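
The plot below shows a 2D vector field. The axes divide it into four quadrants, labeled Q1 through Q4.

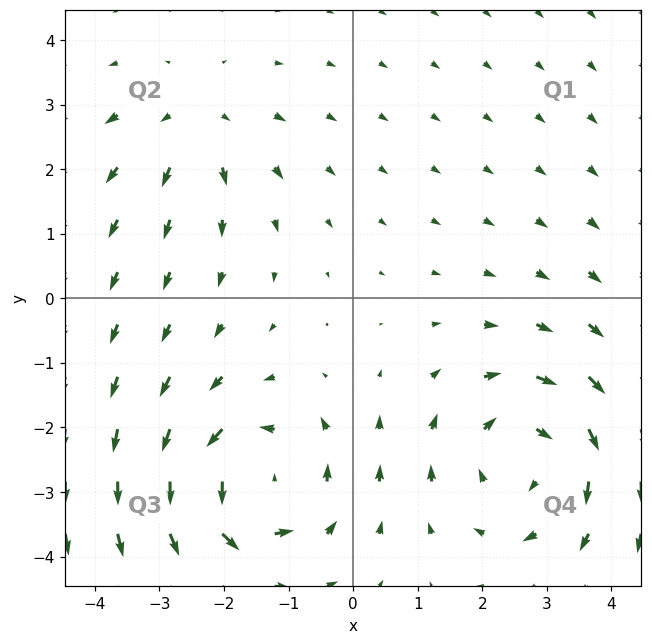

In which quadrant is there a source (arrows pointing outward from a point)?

The source sits at approximately (-2.4, 2.7), which lies in quadrant Q2. The divergence there is about +3, positive as expected for a source.

Q2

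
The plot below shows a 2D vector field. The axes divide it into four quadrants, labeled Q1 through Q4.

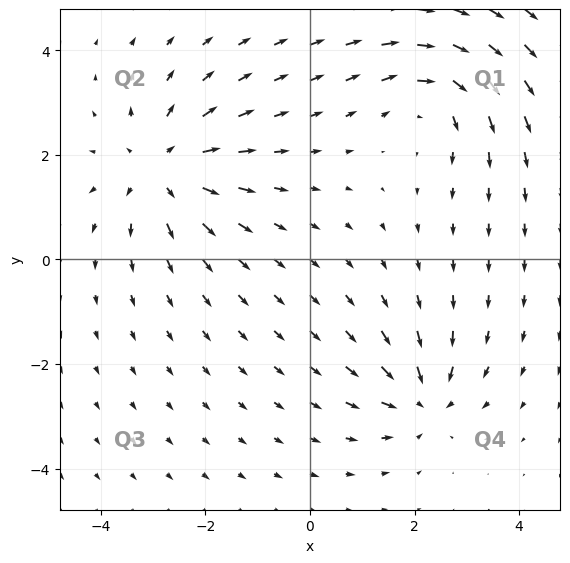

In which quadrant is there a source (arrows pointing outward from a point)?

Q2

The source sits at approximately (-2.8, 1.7), which lies in quadrant Q2. The divergence there is about +4, positive as expected for a source.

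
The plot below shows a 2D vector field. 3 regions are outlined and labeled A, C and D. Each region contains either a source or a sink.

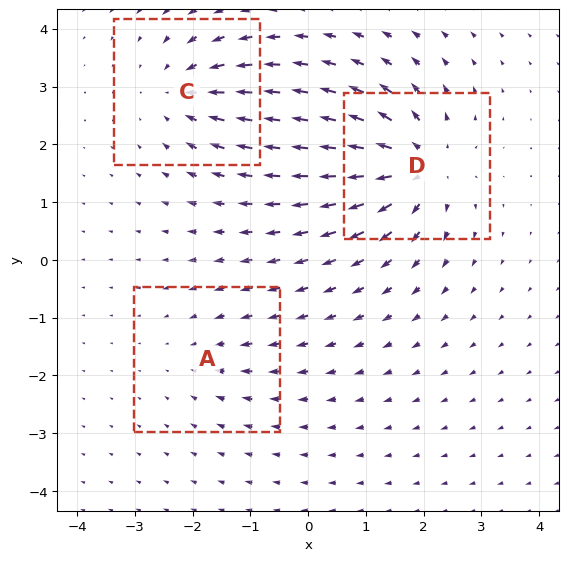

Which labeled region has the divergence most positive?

Divergence at each region's feature centre — A: about -2, C: about -4, D: about +6. Region D is most positive.

D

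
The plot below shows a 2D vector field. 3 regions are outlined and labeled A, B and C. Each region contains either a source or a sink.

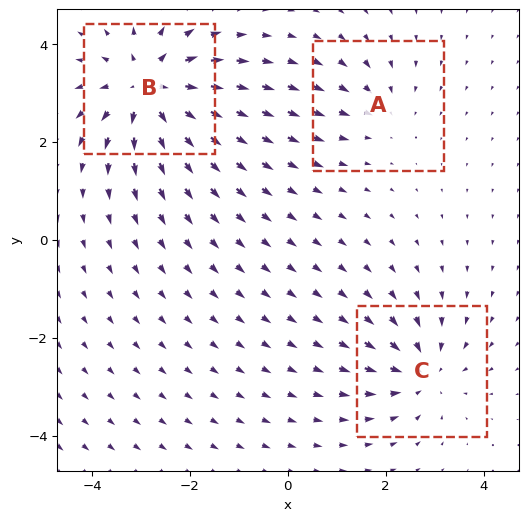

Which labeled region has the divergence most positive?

B

Divergence at each region's feature centre — A: about -2, B: about +6, C: about -4. Region B is most positive.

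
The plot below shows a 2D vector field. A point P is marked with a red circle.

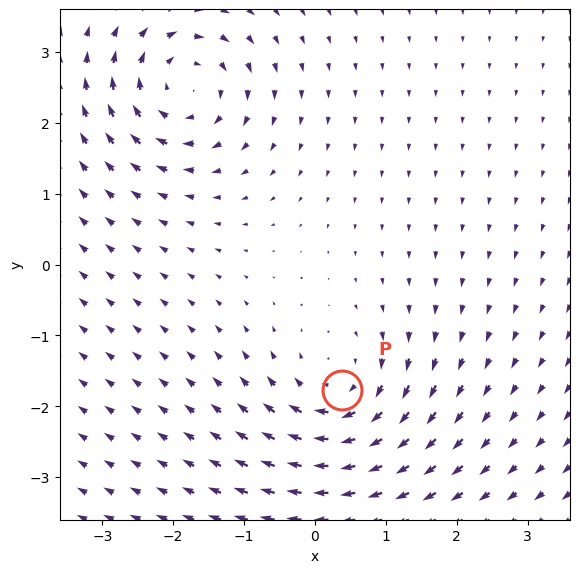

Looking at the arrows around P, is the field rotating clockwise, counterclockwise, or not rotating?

Near P at (0.4, -1.8) the arrows circulate clockwise. The curl (z-component) there is about -5; negative curl means clockwise rotation.

clockwise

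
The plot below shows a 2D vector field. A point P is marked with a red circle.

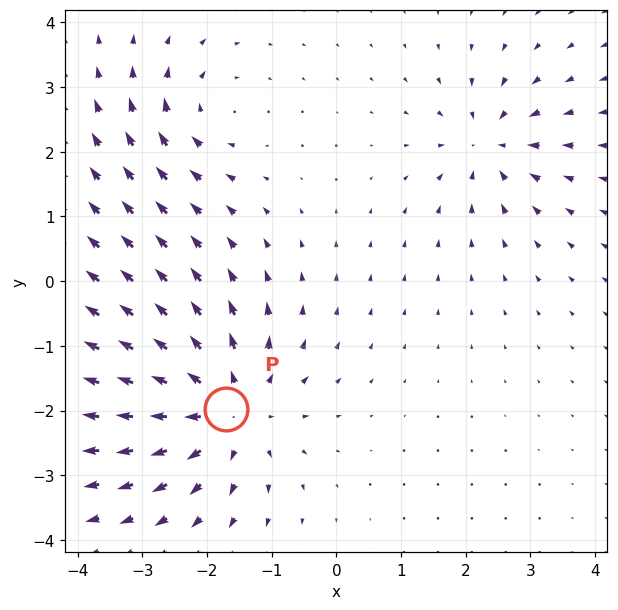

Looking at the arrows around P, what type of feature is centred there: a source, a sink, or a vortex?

source

At P (-1.7, -2.0) the arrows spread outward. Divergence about +5, curl ≈0 — positive divergence with near-zero curl is a source.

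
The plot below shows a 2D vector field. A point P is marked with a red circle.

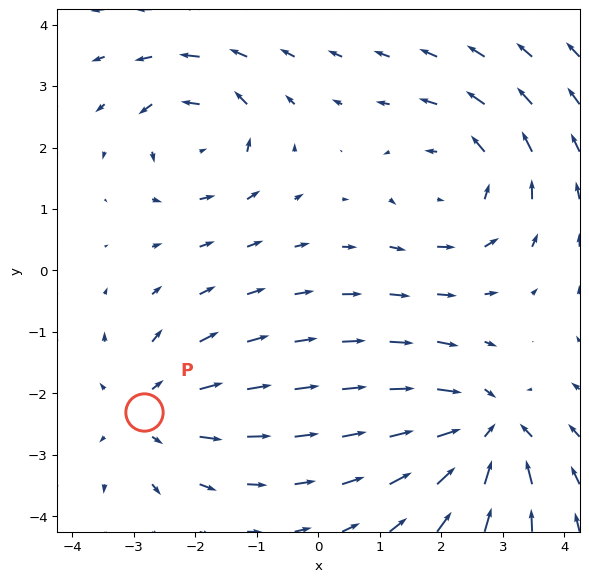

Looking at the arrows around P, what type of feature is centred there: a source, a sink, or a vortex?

At P (-2.8, -2.3) the arrows spread outward. Divergence about +4, curl ≈0 — positive divergence with near-zero curl is a source.

source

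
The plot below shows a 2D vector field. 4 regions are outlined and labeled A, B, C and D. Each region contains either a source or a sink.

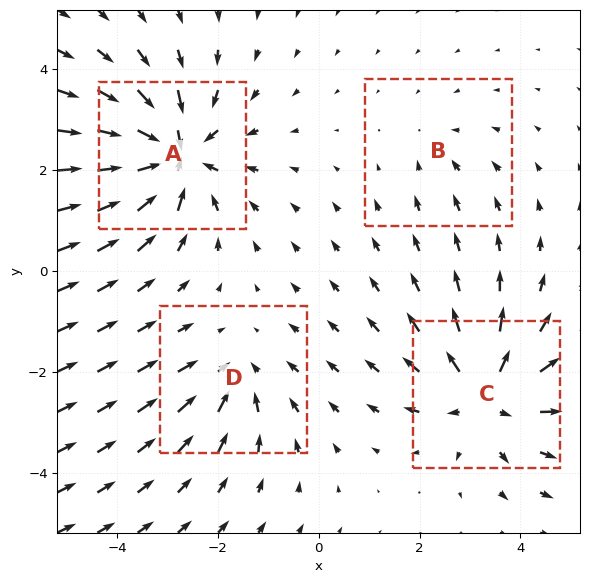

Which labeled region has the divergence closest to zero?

Divergence at each region's feature centre — A: about -6, B: about -2, C: about +5, D: about -3. Region B is closest to zero.

B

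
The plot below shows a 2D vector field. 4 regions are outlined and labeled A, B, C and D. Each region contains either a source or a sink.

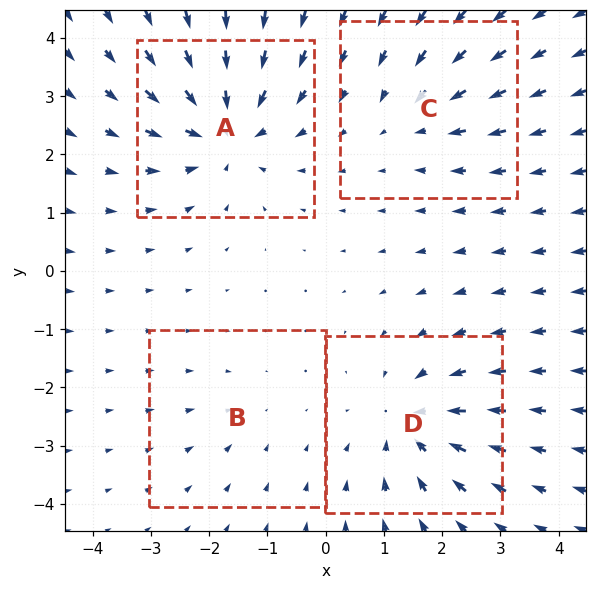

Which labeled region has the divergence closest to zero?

B

Divergence at each region's feature centre — A: about -7, B: about -2, C: about -3, D: about -5. Region B is closest to zero.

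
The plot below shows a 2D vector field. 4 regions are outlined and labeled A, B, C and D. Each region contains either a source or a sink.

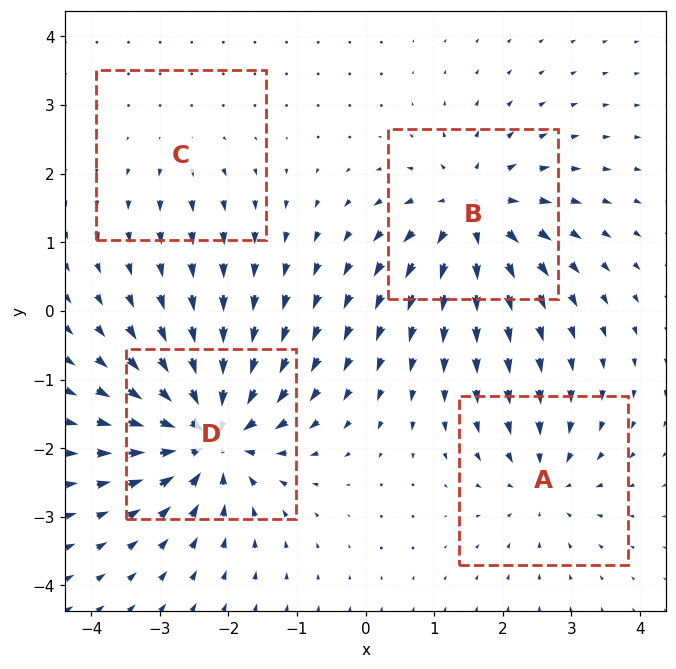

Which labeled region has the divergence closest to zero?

C

Divergence at each region's feature centre — A: about -4, B: about +6, C: about +2, D: about -8. Region C is closest to zero.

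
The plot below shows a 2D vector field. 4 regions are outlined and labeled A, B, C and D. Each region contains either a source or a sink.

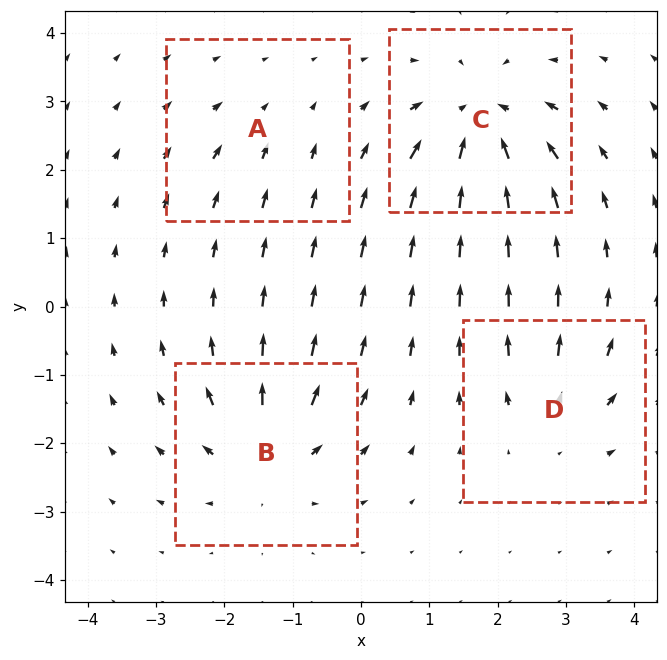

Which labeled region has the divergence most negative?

C

Divergence at each region's feature centre — A: about -2, B: about +6, C: about -8, D: about +4. Region C is most negative.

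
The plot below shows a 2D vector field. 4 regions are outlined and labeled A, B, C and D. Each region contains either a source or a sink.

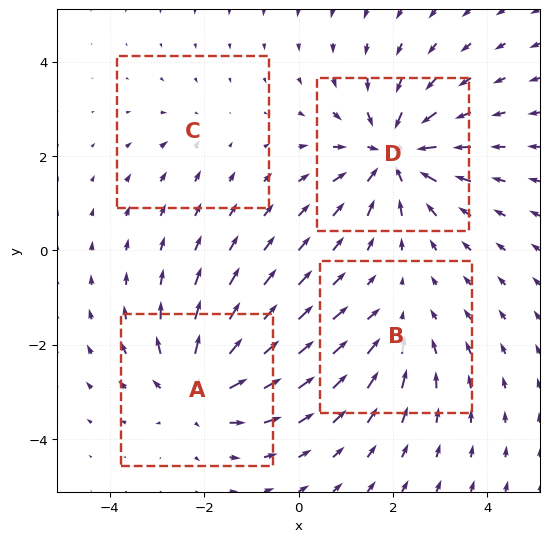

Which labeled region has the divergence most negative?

Divergence at each region's feature centre — A: about +5, B: about -3, C: about -2, D: about -6. Region D is most negative.

D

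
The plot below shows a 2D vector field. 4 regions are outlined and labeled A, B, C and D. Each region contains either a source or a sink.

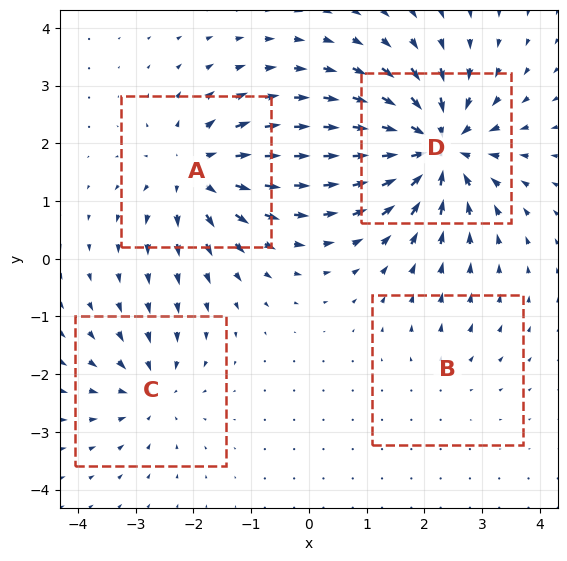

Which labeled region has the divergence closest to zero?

B

Divergence at each region's feature centre — A: about +6, B: about +2, C: about -4, D: about -9. Region B is closest to zero.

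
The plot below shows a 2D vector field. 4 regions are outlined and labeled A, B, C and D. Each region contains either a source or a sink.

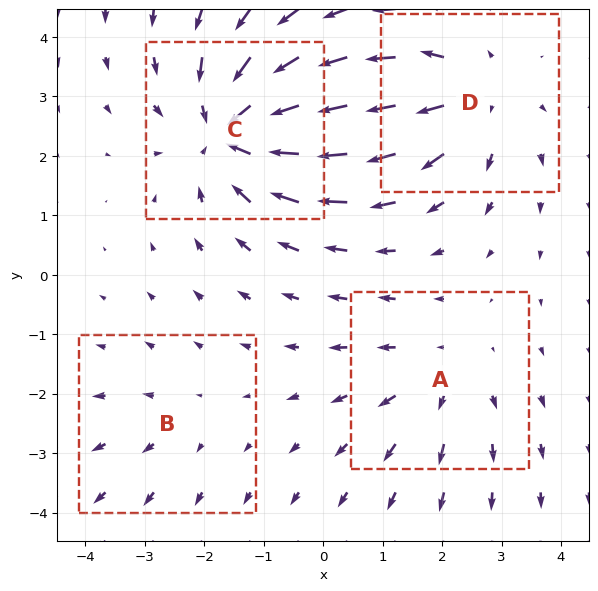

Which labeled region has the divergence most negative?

C

Divergence at each region's feature centre — A: about +3, B: about +2, C: about -6, D: about +4. Region C is most negative.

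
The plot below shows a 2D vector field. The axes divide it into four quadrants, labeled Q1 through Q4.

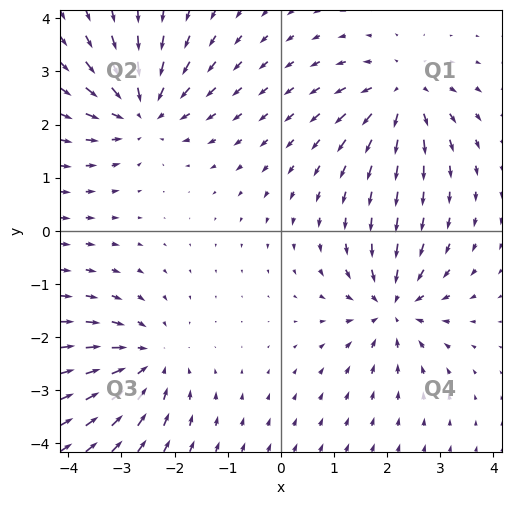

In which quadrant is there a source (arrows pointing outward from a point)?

Q1

The source sits at approximately (2.3, 2.6), which lies in quadrant Q1. The divergence there is about +4, positive as expected for a source.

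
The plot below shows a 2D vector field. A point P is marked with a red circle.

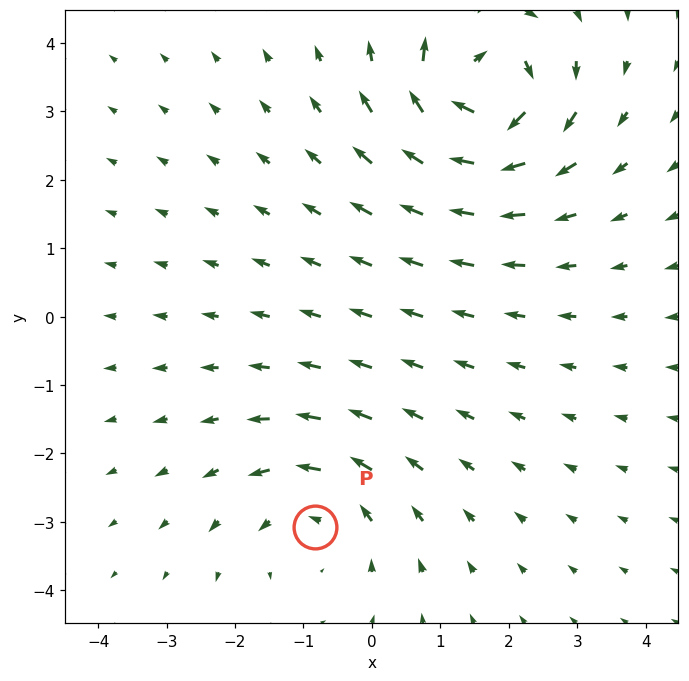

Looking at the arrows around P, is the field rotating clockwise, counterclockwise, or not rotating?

counterclockwise

Near P at (-0.8, -3.1) the arrows circulate counterclockwise. The curl (z-component) there is about +3; positive curl means counterclockwise rotation.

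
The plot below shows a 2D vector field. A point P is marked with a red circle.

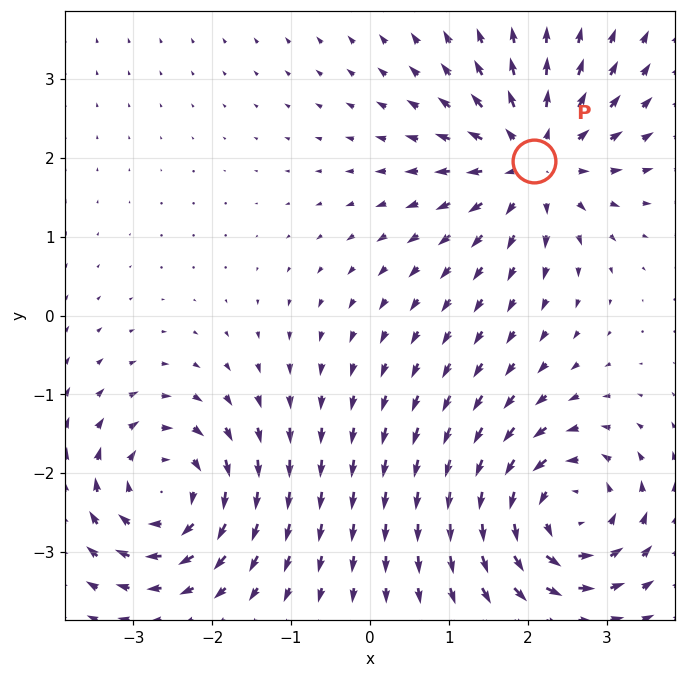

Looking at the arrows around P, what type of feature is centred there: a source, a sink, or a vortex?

source

At P (2.1, 2.0) the arrows spread outward. Divergence about +4, curl ≈0 — positive divergence with near-zero curl is a source.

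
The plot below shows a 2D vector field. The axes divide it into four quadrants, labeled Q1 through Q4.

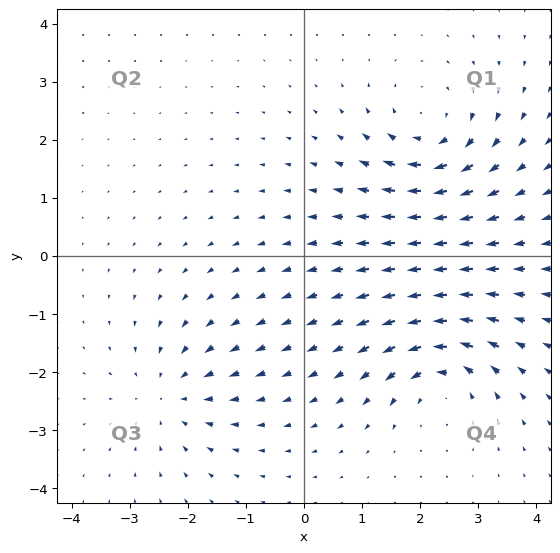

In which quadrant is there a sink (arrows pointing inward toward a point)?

Q3

The sink sits at approximately (-2.3, -2.4), which lies in quadrant Q3. The divergence there is about -4, negative as expected for a sink.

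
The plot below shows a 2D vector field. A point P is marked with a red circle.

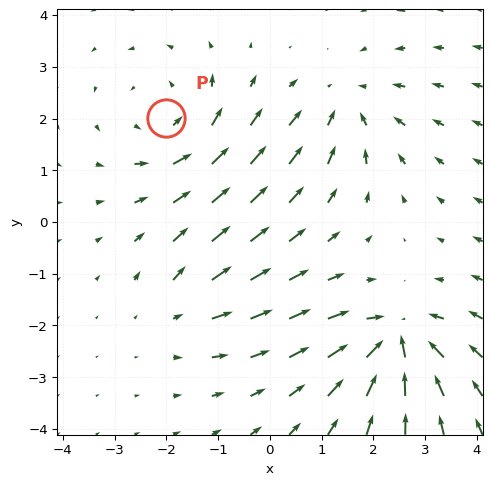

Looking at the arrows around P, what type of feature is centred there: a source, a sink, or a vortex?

vortex

At P (-2.0, 2.0) the arrows circulate counterclockwise. Divergence ≈0, curl about +3 — near-zero divergence with nonzero curl is a vortex.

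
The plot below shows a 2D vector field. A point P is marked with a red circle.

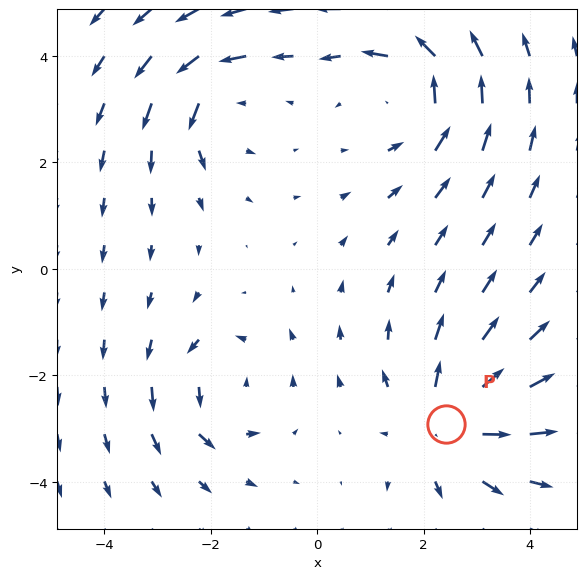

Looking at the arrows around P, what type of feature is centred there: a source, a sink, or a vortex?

source

At P (2.4, -2.9) the arrows spread outward. Divergence about +5, curl ≈0 — positive divergence with near-zero curl is a source.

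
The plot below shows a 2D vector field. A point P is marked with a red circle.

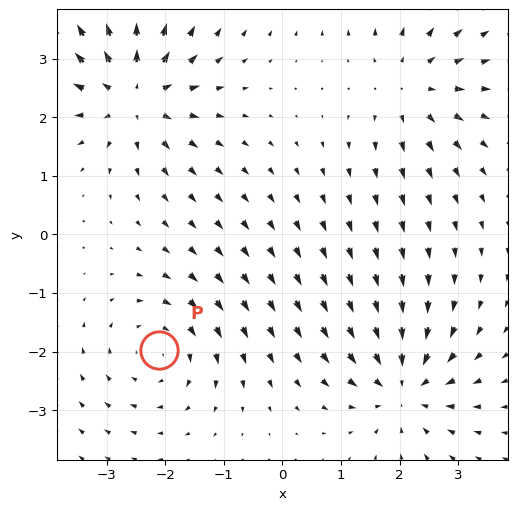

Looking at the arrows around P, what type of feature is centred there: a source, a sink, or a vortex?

vortex

At P (-2.1, -2.0) the arrows circulate clockwise. Divergence ≈0, curl about -4 — near-zero divergence with nonzero curl is a vortex.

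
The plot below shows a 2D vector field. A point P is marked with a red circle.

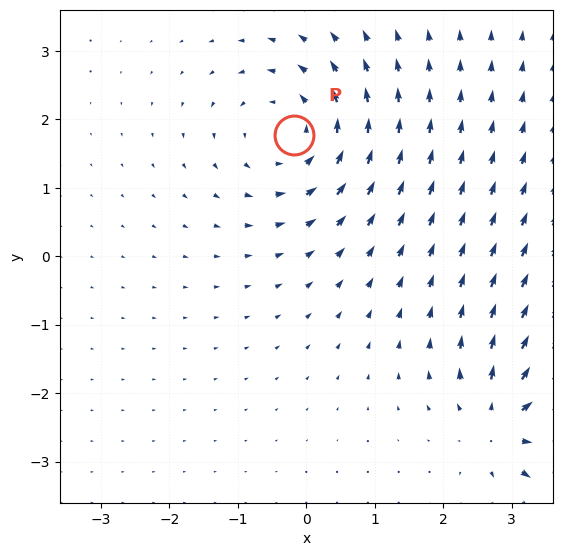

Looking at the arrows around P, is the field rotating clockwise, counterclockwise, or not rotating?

counterclockwise

Near P at (-0.2, 1.8) the arrows circulate counterclockwise. The curl (z-component) there is about +5; positive curl means counterclockwise rotation.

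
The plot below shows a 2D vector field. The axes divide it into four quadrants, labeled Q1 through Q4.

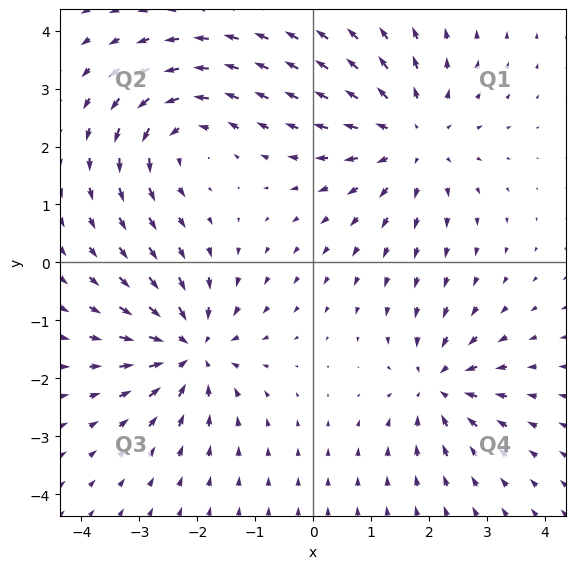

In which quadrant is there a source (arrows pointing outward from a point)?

The source sits at approximately (1.7, 2.1), which lies in quadrant Q1. The divergence there is about +4, positive as expected for a source.

Q1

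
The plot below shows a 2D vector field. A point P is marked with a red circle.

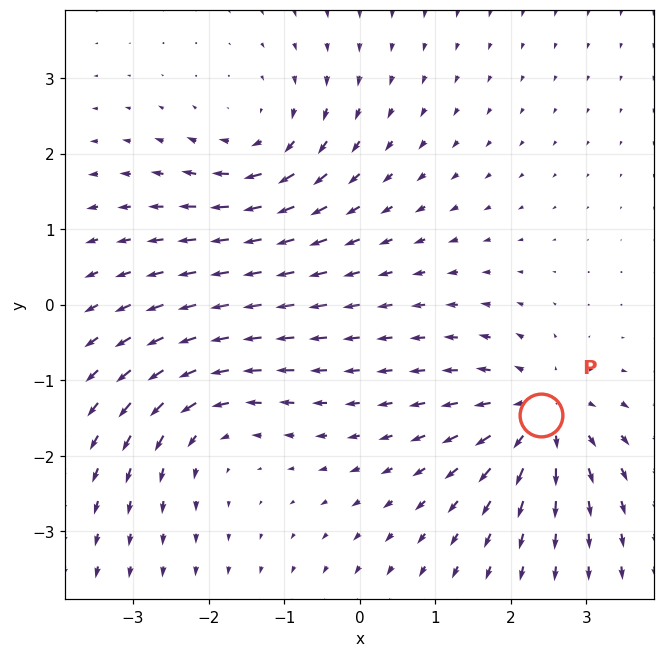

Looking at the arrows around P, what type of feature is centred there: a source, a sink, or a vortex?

At P (2.4, -1.5) the arrows spread outward. Divergence about +5, curl ≈0 — positive divergence with near-zero curl is a source.

source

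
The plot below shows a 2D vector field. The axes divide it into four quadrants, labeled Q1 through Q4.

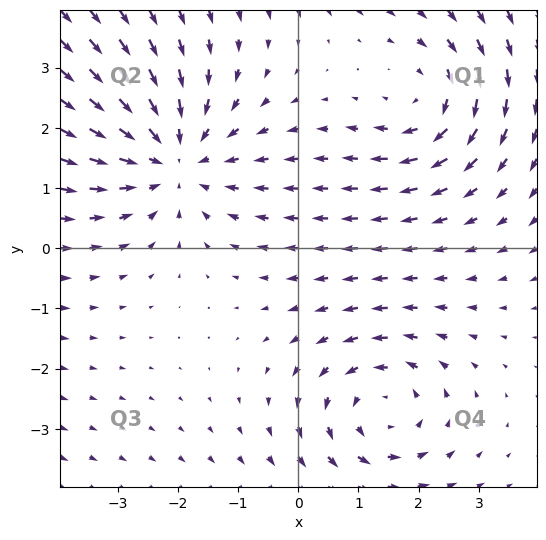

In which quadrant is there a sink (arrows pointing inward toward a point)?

The sink sits at approximately (-2.1, 1.5), which lies in quadrant Q2. The divergence there is about -3, negative as expected for a sink.

Q2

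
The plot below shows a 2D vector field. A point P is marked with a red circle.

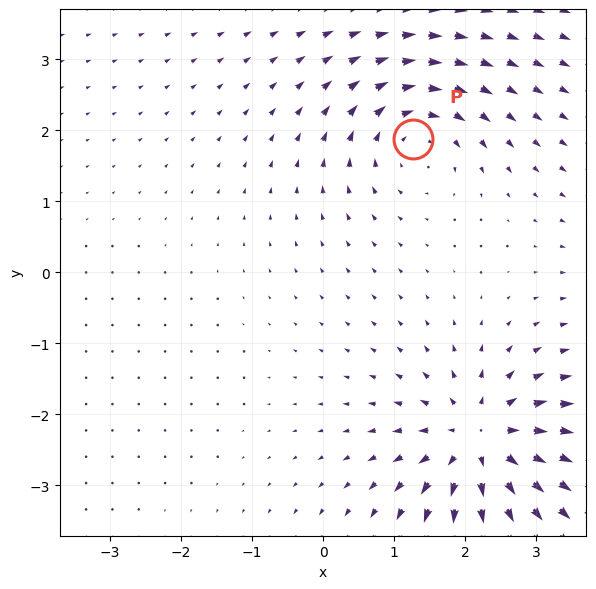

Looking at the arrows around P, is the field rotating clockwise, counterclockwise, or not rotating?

Near P at (1.3, 1.9) the arrows circulate clockwise. The curl (z-component) there is about -4; negative curl means clockwise rotation.

clockwise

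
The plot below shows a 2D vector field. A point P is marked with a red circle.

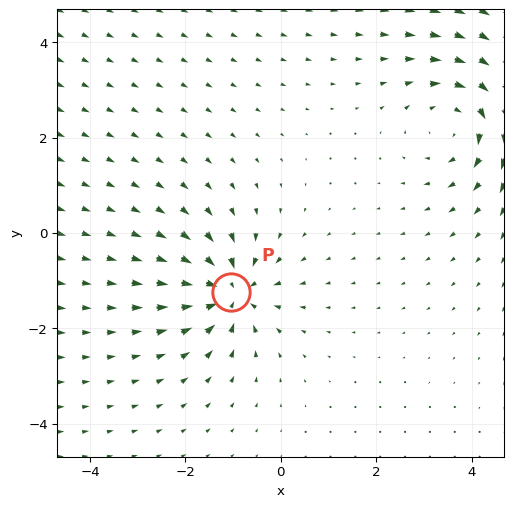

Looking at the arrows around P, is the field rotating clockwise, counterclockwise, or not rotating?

Near P at (-1.1, -1.2) the arrows show no circulation. The curl there is ≈0.

not rotating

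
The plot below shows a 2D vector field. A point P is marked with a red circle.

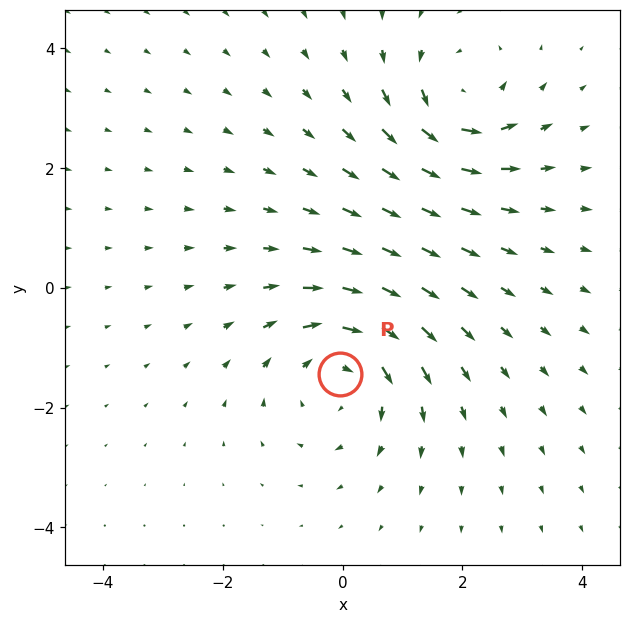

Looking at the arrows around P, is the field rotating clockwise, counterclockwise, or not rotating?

clockwise

Near P at (-0.0, -1.4) the arrows circulate clockwise. The curl (z-component) there is about -3; negative curl means clockwise rotation.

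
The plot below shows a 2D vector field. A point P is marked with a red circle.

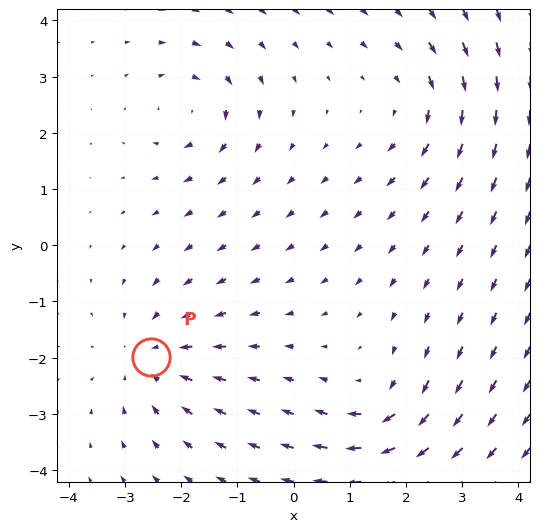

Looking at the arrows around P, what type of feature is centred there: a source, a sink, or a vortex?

sink

At P (-2.5, -2.0) the arrows converge inward. Divergence about -3, curl ≈0 — negative divergence with near-zero curl is a sink.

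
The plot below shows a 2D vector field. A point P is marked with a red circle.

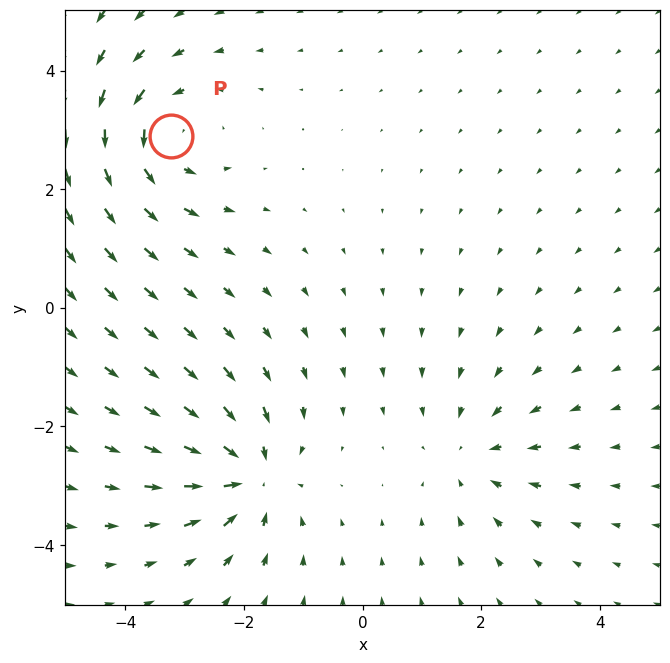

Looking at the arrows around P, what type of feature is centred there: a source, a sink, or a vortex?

vortex

At P (-3.2, 2.9) the arrows circulate counterclockwise. Divergence ≈0, curl about +4 — near-zero divergence with nonzero curl is a vortex.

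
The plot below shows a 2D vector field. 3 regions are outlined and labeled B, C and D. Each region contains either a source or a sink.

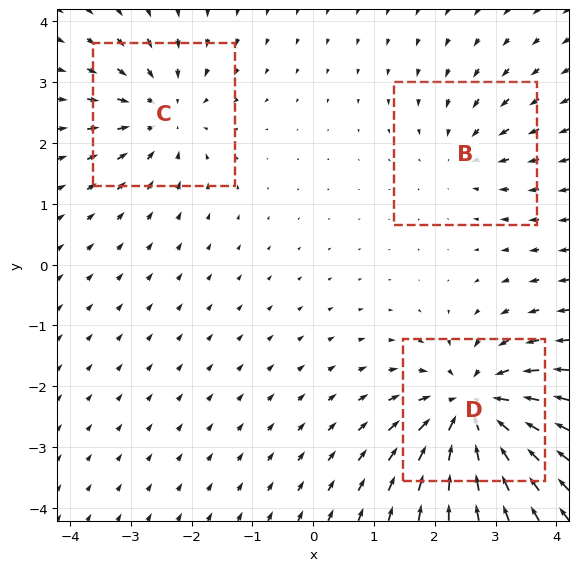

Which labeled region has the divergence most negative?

D

Divergence at each region's feature centre — B: about -2, C: about -3, D: about -5. Region D is most negative.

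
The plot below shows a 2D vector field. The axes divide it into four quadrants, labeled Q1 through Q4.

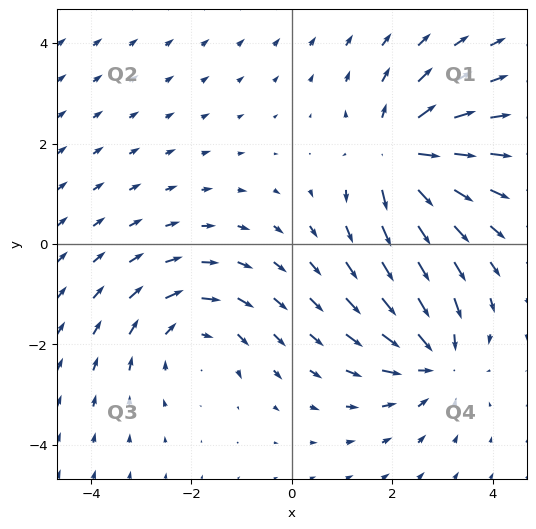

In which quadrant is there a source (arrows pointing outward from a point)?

The source sits at approximately (2.1, 1.8), which lies in quadrant Q1. The divergence there is about +4, positive as expected for a source.

Q1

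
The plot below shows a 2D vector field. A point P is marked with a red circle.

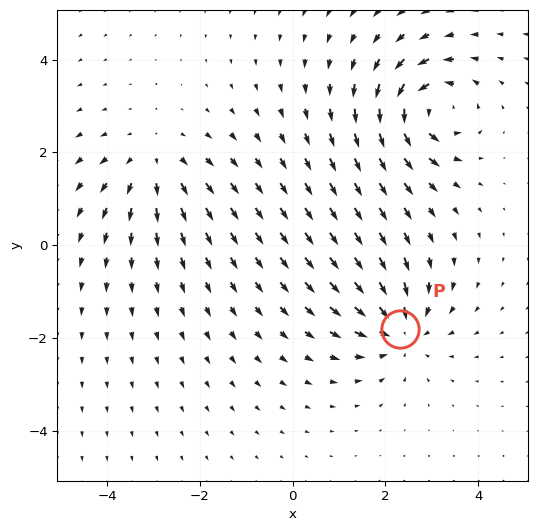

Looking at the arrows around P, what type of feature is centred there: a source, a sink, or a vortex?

At P (2.3, -1.8) the arrows converge inward. Divergence about -5, curl ≈0 — negative divergence with near-zero curl is a sink.

sink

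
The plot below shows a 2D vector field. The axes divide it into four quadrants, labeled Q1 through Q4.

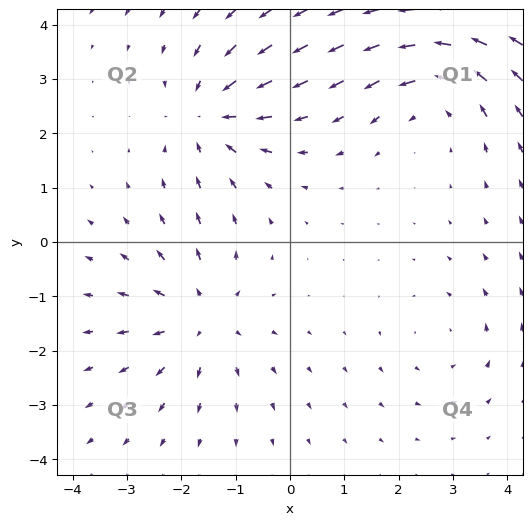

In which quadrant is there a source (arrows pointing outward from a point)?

Q3

The source sits at approximately (-1.6, -1.4), which lies in quadrant Q3. The divergence there is about +4, positive as expected for a source.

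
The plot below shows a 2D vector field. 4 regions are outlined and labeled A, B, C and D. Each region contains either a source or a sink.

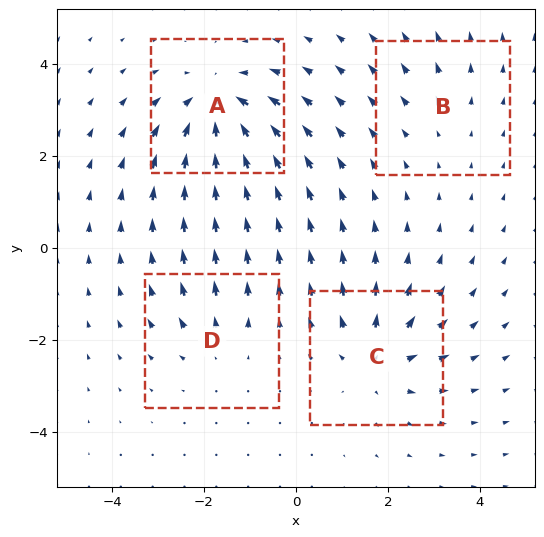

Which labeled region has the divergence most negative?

Divergence at each region's feature centre — A: about -7, B: about +2, C: about +5, D: about +3. Region A is most negative.

A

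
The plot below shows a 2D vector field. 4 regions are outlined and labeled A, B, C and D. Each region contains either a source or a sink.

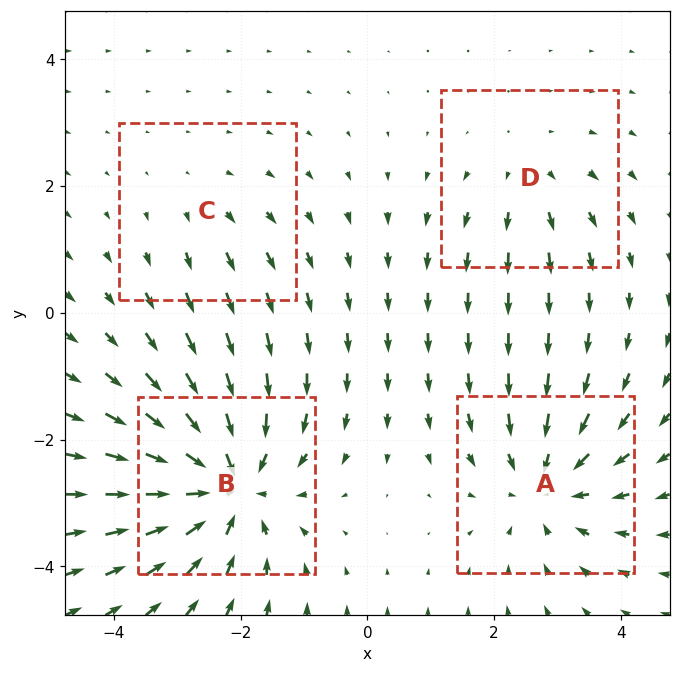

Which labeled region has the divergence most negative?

B

Divergence at each region's feature centre — A: about -5, B: about -7, C: about +2, D: about +3. Region B is most negative.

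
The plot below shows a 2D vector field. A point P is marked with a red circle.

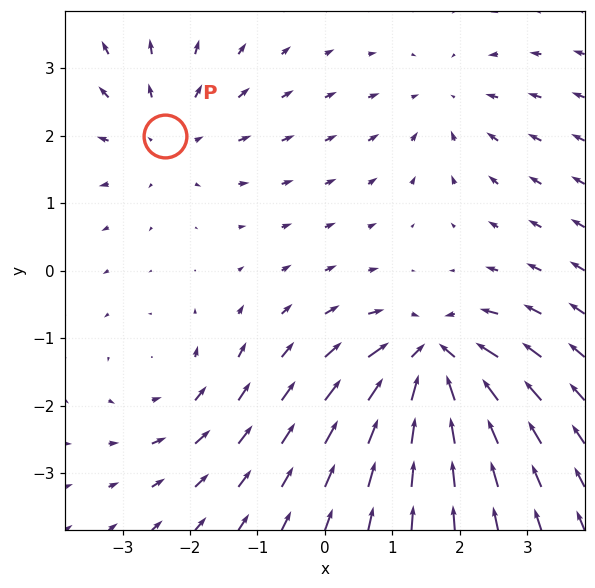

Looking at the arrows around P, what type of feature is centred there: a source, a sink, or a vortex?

At P (-2.4, 2.0) the arrows spread outward. Divergence about +3, curl ≈0 — positive divergence with near-zero curl is a source.

source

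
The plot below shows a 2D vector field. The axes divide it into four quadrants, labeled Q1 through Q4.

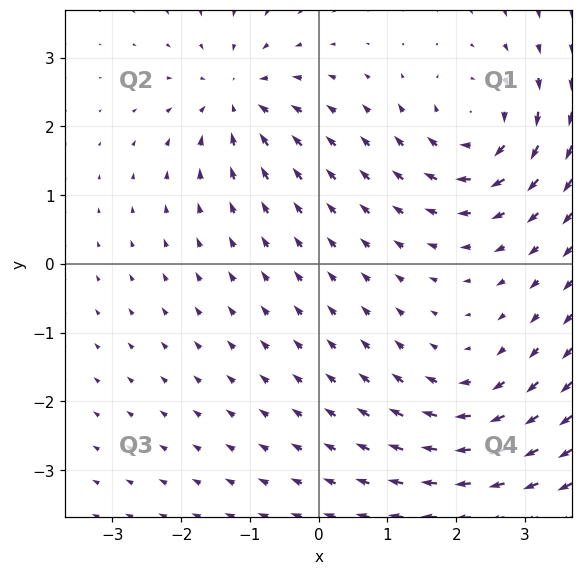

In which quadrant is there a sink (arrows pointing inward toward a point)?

The sink sits at approximately (-1.2, 2.4), which lies in quadrant Q2. The divergence there is about -5, negative as expected for a sink.

Q2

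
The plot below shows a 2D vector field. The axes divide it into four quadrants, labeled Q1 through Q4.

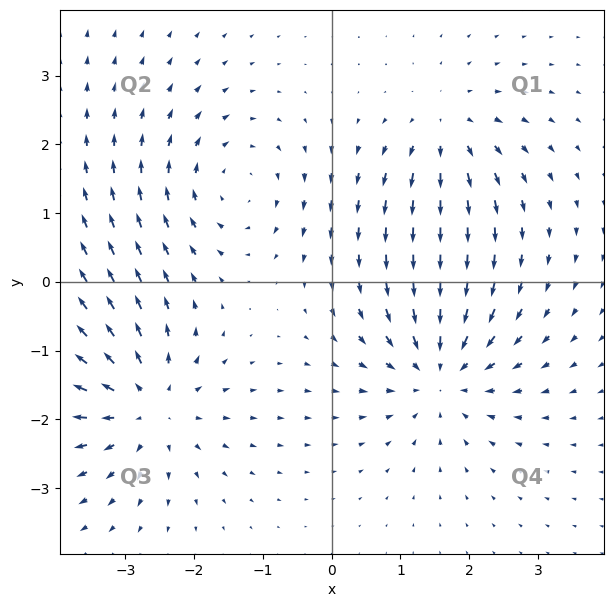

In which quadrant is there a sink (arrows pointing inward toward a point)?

The sink sits at approximately (1.6, -1.3), which lies in quadrant Q4. The divergence there is about -5, negative as expected for a sink.

Q4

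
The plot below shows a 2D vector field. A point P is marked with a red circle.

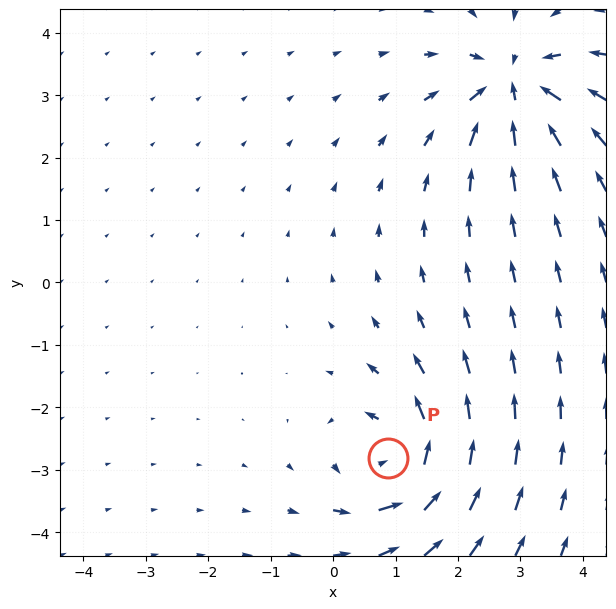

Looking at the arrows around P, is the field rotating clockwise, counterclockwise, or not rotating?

counterclockwise

Near P at (0.9, -2.8) the arrows circulate counterclockwise. The curl (z-component) there is about +5; positive curl means counterclockwise rotation.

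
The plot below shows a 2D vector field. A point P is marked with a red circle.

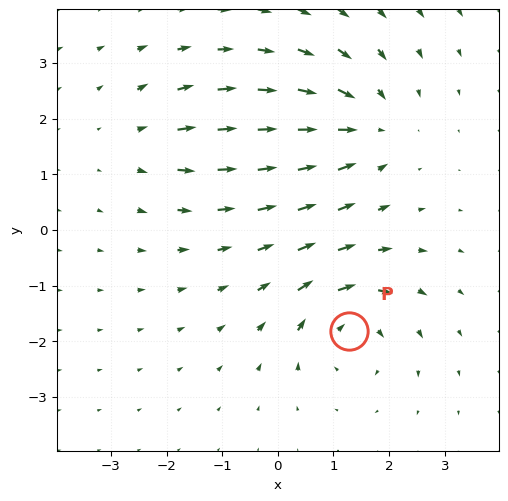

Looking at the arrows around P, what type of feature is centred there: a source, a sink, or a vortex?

At P (1.3, -1.8) the arrows circulate clockwise. Divergence ≈0, curl about -5 — near-zero divergence with nonzero curl is a vortex.

vortex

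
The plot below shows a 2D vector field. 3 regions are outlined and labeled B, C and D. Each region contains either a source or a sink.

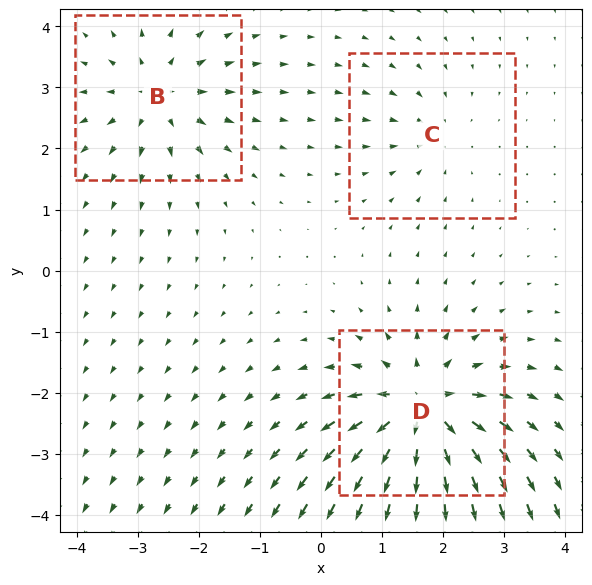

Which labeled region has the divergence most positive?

D

Divergence at each region's feature centre — B: about +4, C: about -2, D: about +6. Region D is most positive.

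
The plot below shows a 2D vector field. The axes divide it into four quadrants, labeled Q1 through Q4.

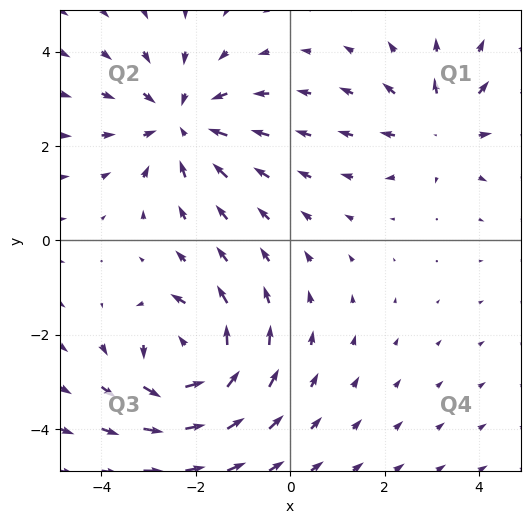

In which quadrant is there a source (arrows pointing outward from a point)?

Q1

The source sits at approximately (3.2, 2.4), which lies in quadrant Q1. The divergence there is about +3, positive as expected for a source.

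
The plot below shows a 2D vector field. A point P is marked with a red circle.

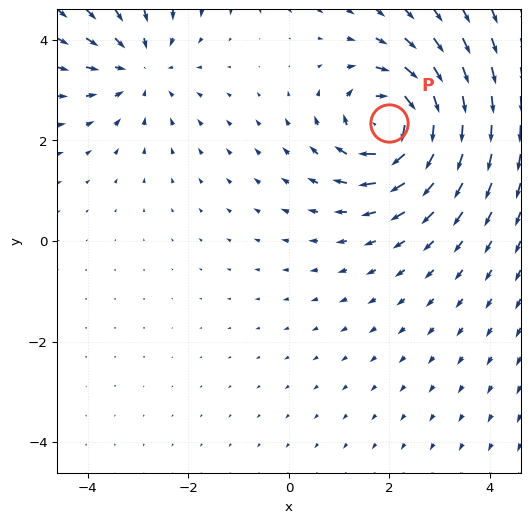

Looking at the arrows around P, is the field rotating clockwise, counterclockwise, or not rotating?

Near P at (2.0, 2.4) the arrows circulate clockwise. The curl (z-component) there is about -5; negative curl means clockwise rotation.

clockwise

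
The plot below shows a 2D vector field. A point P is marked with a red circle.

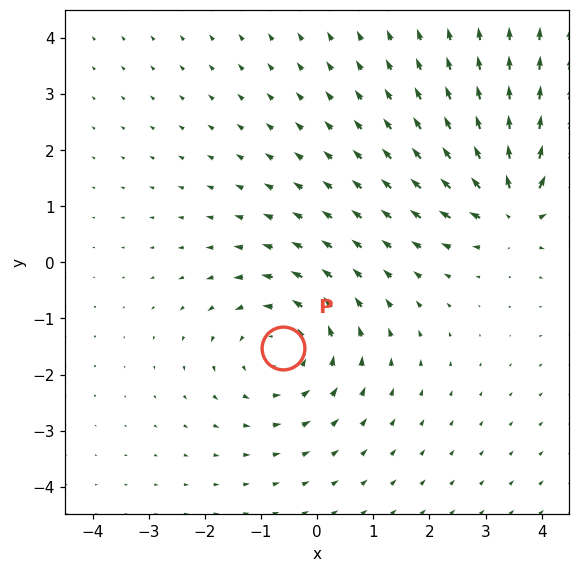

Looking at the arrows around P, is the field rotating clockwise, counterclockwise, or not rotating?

counterclockwise

Near P at (-0.6, -1.5) the arrows circulate counterclockwise. The curl (z-component) there is about +3; positive curl means counterclockwise rotation.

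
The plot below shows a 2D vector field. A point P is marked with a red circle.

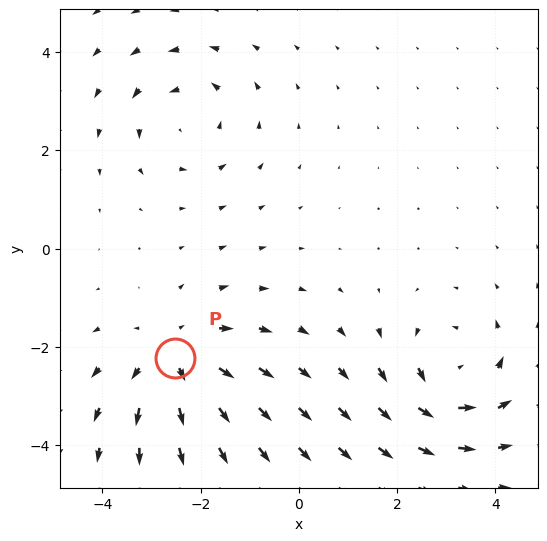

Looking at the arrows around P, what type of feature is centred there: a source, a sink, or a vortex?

At P (-2.5, -2.2) the arrows spread outward. Divergence about +4, curl ≈0 — positive divergence with near-zero curl is a source.

source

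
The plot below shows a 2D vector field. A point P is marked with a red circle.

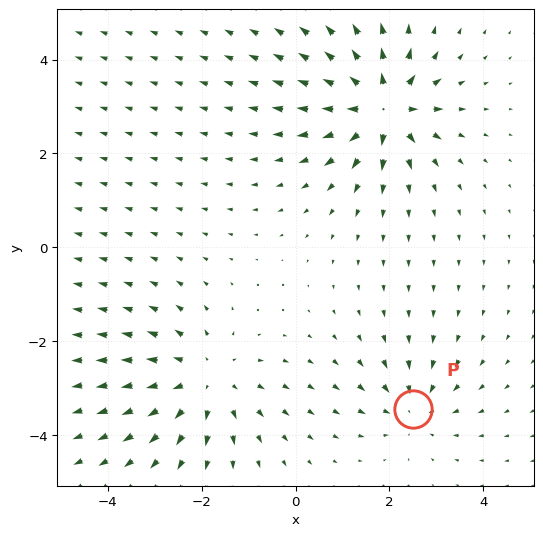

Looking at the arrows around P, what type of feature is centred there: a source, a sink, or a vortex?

At P (2.5, -3.4) the arrows converge inward. Divergence about -3, curl ≈0 — negative divergence with near-zero curl is a sink.

sink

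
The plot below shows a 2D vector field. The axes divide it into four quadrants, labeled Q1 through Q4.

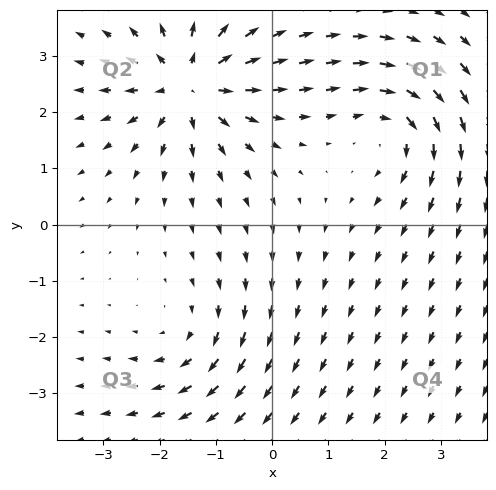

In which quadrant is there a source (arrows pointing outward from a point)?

Q2

The source sits at approximately (-1.5, 2.5), which lies in quadrant Q2. The divergence there is about +6, positive as expected for a source.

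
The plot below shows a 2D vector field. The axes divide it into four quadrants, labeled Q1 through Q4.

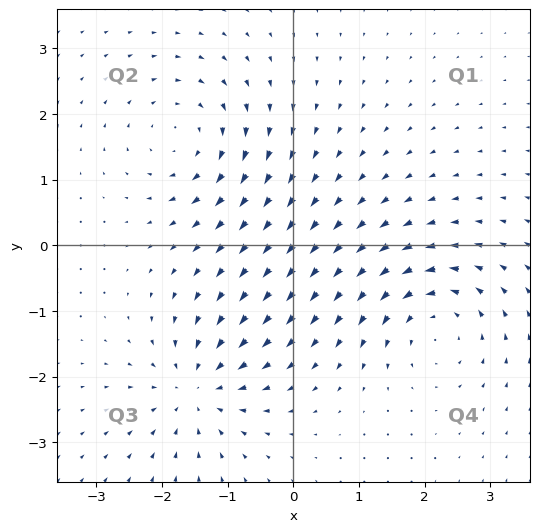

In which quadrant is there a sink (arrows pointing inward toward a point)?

The sink sits at approximately (-1.5, -2.2), which lies in quadrant Q3. The divergence there is about -6, negative as expected for a sink.

Q3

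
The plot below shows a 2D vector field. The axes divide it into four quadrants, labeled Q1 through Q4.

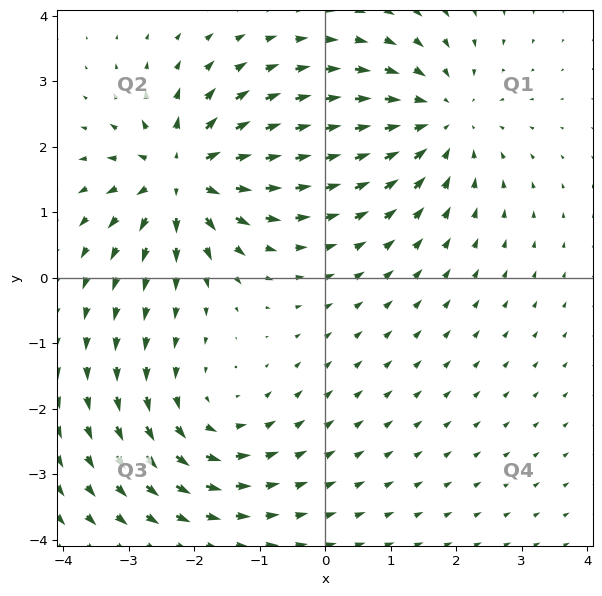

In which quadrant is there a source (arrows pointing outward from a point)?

The source sits at approximately (-2.2, 1.6), which lies in quadrant Q2. The divergence there is about +5, positive as expected for a source.

Q2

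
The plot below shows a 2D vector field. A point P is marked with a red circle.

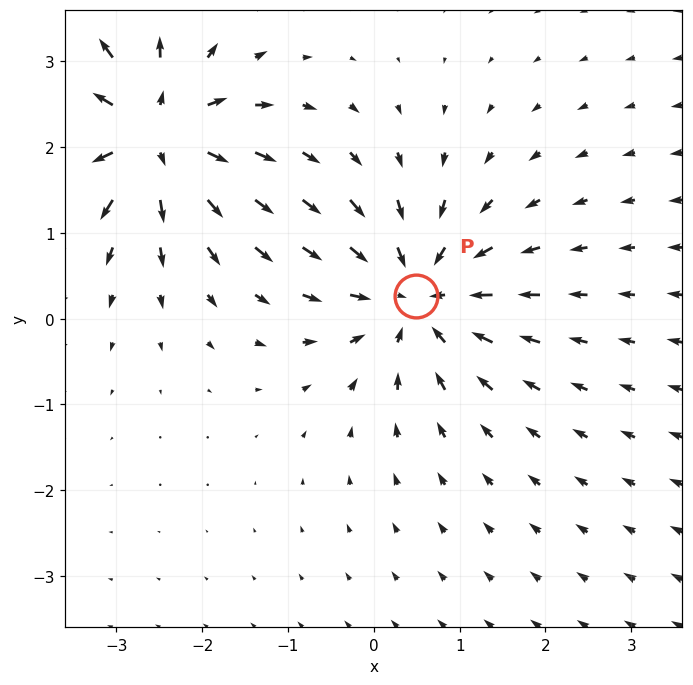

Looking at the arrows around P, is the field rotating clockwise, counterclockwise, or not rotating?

not rotating

Near P at (0.5, 0.3) the arrows show no circulation. The curl there is ≈0.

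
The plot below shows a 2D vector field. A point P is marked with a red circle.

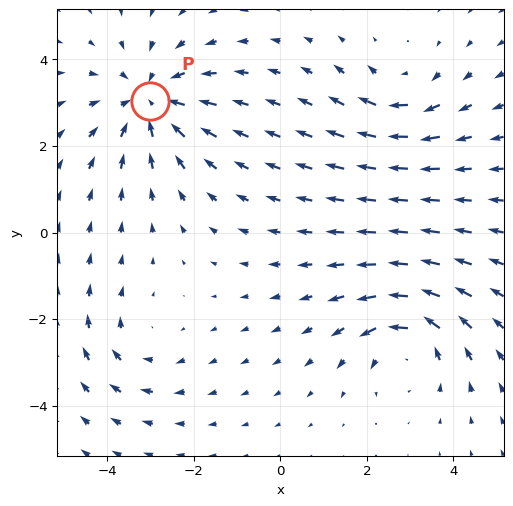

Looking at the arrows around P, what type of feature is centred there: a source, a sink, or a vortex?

sink

At P (-3.0, 3.0) the arrows converge inward. Divergence about -4, curl ≈0 — negative divergence with near-zero curl is a sink.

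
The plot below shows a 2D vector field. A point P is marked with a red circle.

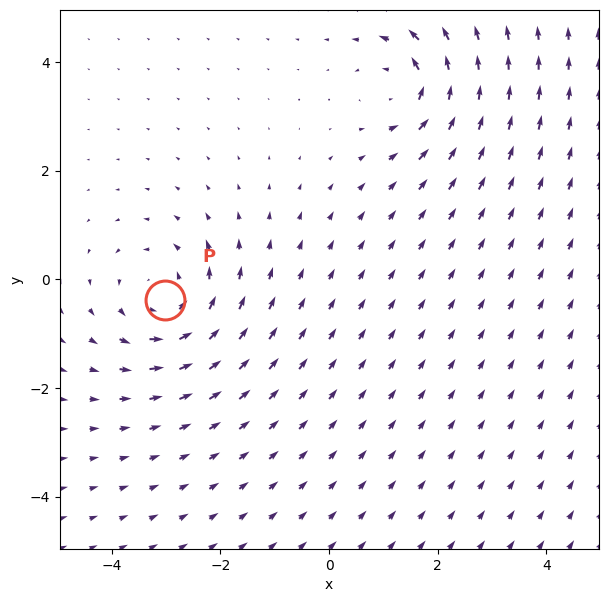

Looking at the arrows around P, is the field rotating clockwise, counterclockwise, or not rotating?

Near P at (-3.0, -0.4) the arrows circulate counterclockwise. The curl (z-component) there is about +4; positive curl means counterclockwise rotation.

counterclockwise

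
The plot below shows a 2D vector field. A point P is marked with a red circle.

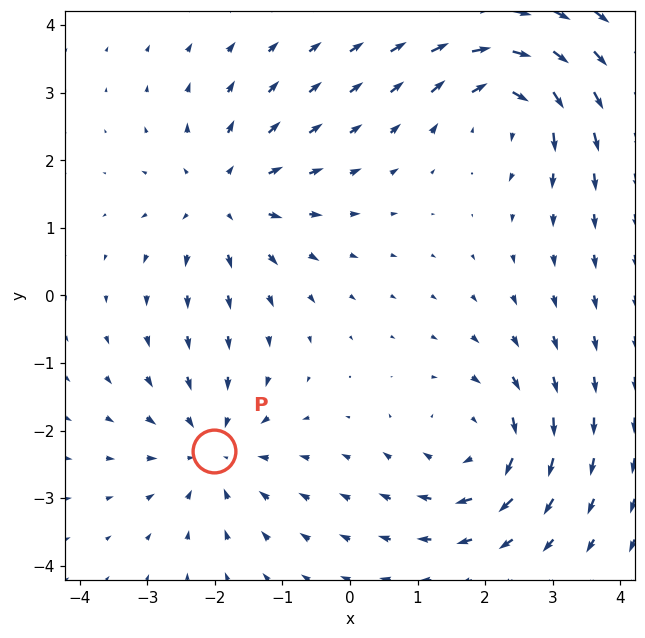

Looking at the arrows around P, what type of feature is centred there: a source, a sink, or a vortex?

sink

At P (-2.0, -2.3) the arrows converge inward. Divergence about -3, curl ≈0 — negative divergence with near-zero curl is a sink.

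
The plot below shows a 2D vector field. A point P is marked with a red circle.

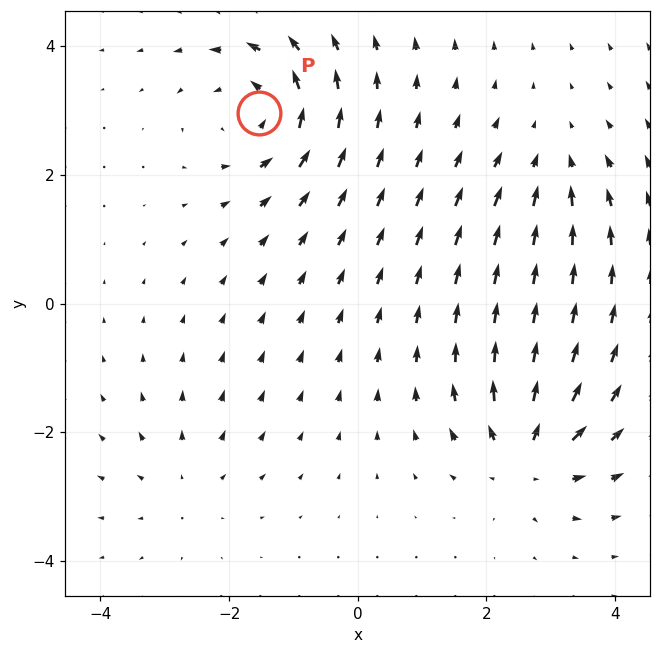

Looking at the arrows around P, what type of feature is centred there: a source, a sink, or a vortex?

At P (-1.5, 3.0) the arrows circulate counterclockwise. Divergence ≈0, curl about +6 — near-zero divergence with nonzero curl is a vortex.

vortex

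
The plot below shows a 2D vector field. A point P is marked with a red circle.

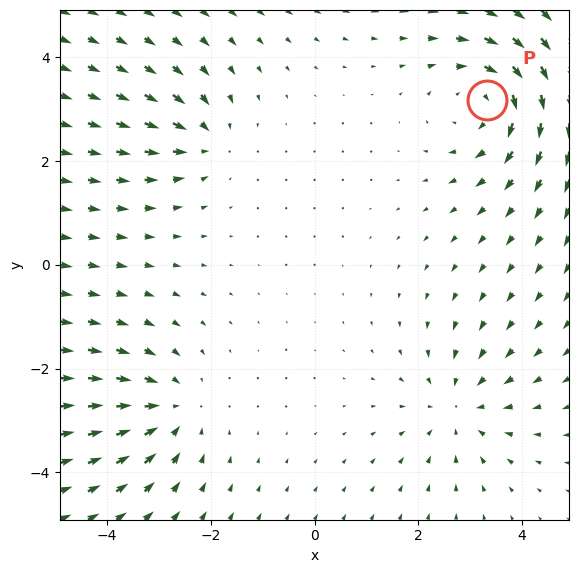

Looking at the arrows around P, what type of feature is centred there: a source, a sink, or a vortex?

vortex

At P (3.3, 3.2) the arrows circulate clockwise. Divergence ≈0, curl about -4 — near-zero divergence with nonzero curl is a vortex.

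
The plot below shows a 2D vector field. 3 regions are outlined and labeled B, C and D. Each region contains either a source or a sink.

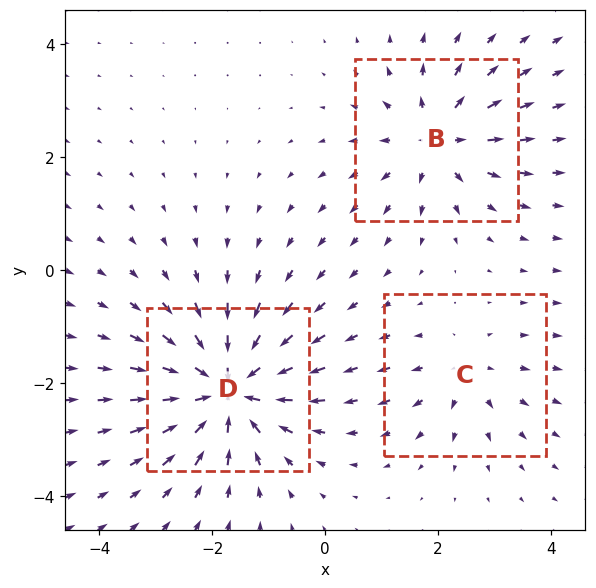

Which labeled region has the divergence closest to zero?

C

Divergence at each region's feature centre — B: about +4, C: about +3, D: about -6. Region C is closest to zero.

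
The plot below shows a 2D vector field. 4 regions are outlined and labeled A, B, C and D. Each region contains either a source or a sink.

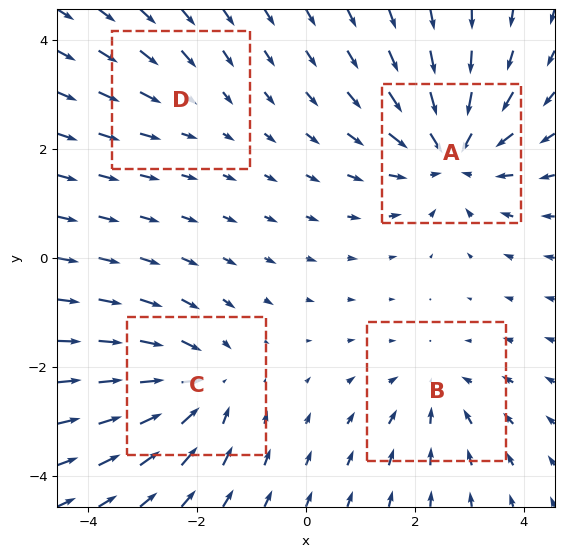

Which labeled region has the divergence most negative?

Divergence at each region's feature centre — A: about -6, B: about -3, C: about -4, D: about -2. Region A is most negative.

A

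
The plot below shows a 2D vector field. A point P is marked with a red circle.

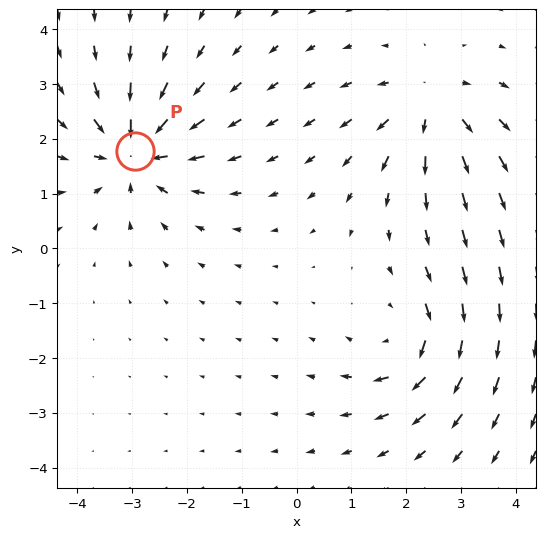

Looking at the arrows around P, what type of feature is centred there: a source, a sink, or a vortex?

sink

At P (-2.9, 1.8) the arrows converge inward. Divergence about -4, curl ≈0 — negative divergence with near-zero curl is a sink.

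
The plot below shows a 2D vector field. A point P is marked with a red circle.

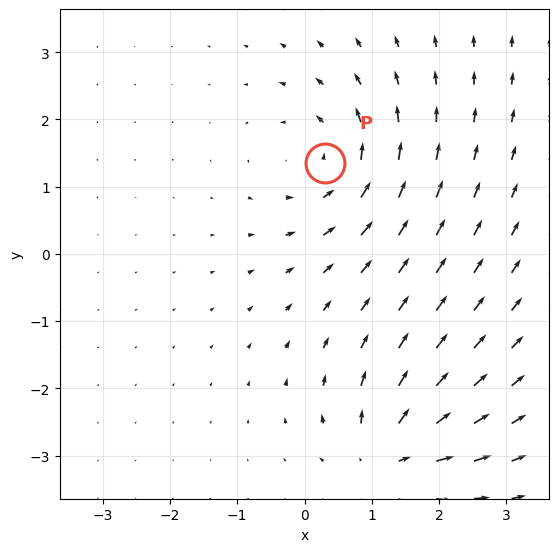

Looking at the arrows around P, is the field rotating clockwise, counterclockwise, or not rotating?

counterclockwise

Near P at (0.3, 1.4) the arrows circulate counterclockwise. The curl (z-component) there is about +4; positive curl means counterclockwise rotation.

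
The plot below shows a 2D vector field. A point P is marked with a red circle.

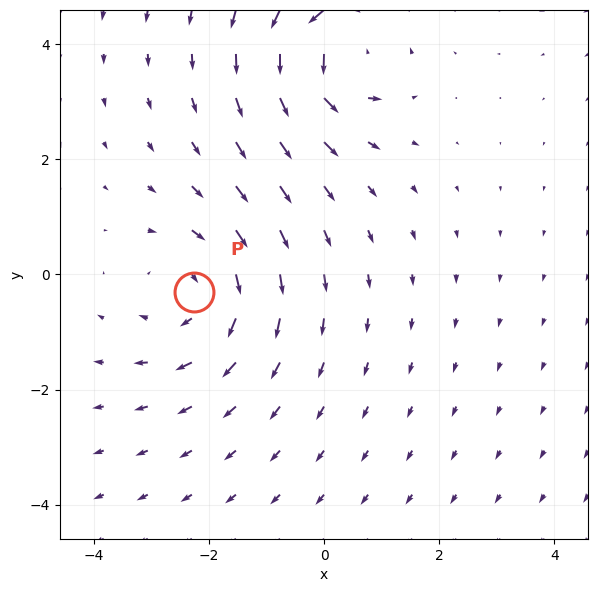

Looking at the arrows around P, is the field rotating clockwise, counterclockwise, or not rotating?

Near P at (-2.3, -0.3) the arrows circulate clockwise. The curl (z-component) there is about -3; negative curl means clockwise rotation.

clockwise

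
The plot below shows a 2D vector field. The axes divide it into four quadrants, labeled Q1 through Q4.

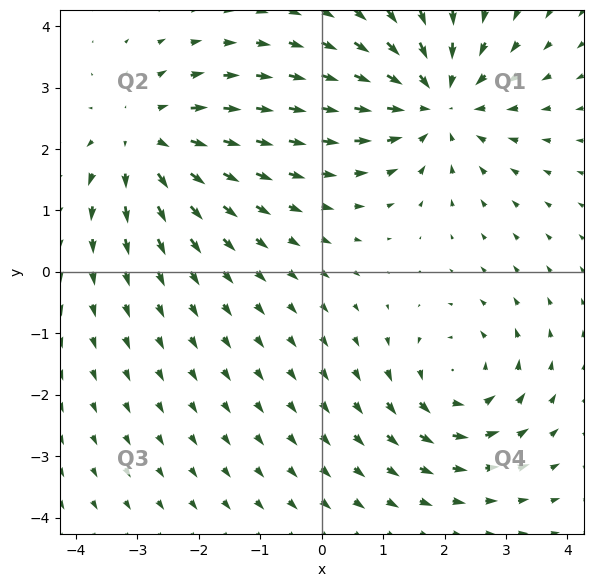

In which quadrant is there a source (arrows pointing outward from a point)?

The source sits at approximately (-2.9, 2.1), which lies in quadrant Q2. The divergence there is about +3, positive as expected for a source.

Q2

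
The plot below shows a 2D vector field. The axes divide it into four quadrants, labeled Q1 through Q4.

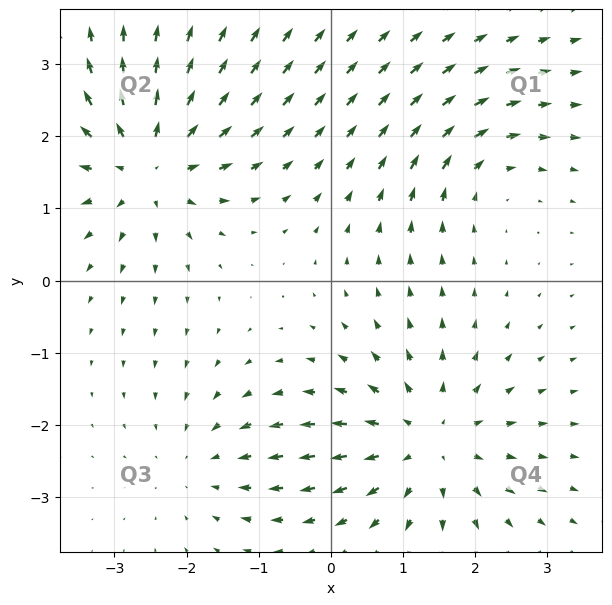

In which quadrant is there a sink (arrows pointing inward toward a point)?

Q3

The sink sits at approximately (-1.8, -2.5), which lies in quadrant Q3. The divergence there is about -2, negative as expected for a sink.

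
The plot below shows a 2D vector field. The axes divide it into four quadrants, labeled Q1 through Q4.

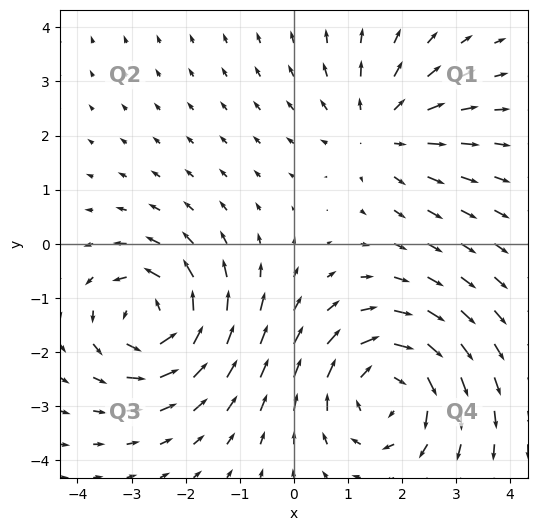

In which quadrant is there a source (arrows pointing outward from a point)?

Q1

The source sits at approximately (1.6, 2.1), which lies in quadrant Q1. The divergence there is about +3, positive as expected for a source.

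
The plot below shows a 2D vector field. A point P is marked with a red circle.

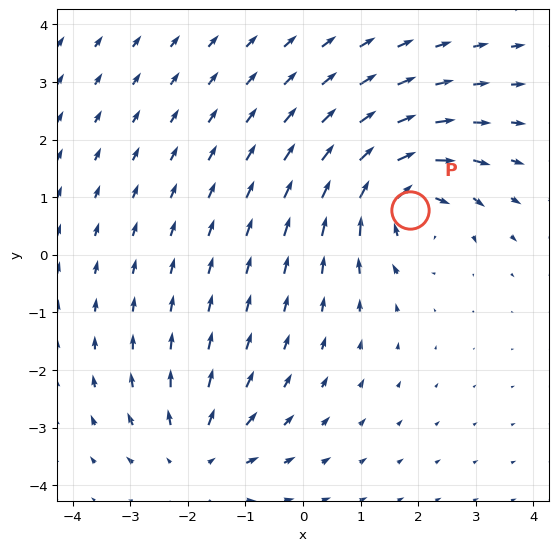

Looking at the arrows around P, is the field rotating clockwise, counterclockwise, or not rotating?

Near P at (1.9, 0.8) the arrows circulate clockwise. The curl (z-component) there is about -6; negative curl means clockwise rotation.

clockwise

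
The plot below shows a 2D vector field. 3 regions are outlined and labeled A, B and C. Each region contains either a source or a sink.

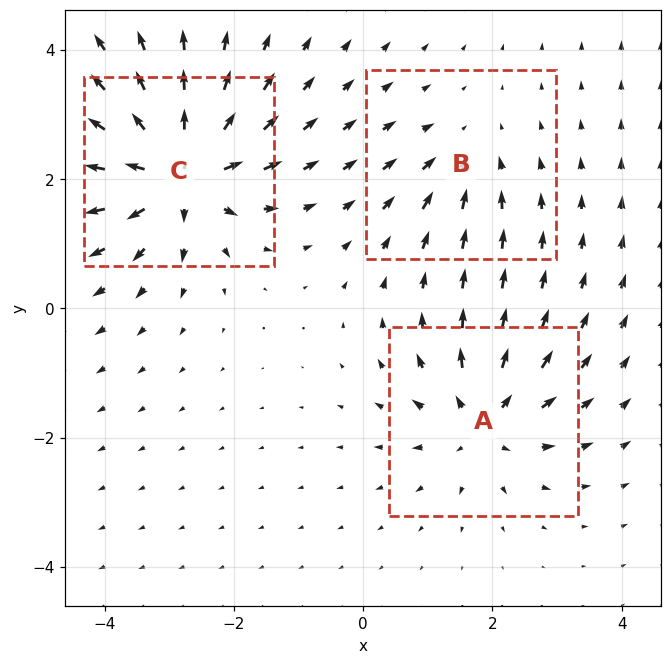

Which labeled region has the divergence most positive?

Divergence at each region's feature centre — A: about +4, B: about -3, C: about +6. Region C is most positive.

C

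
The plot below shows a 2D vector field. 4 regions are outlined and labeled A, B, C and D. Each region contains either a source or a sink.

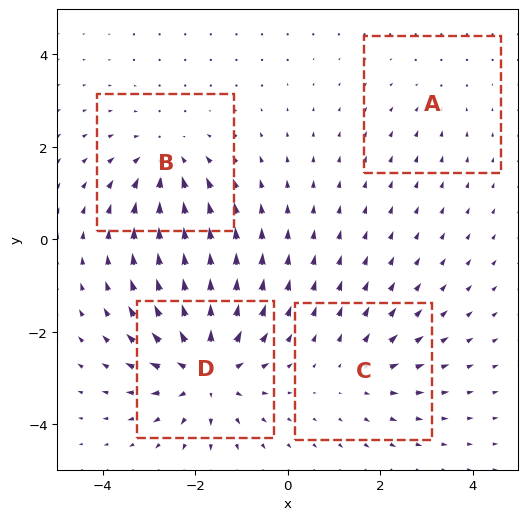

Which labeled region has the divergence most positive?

D

Divergence at each region's feature centre — A: about -2, B: about -5, C: about +3, D: about +7. Region D is most positive.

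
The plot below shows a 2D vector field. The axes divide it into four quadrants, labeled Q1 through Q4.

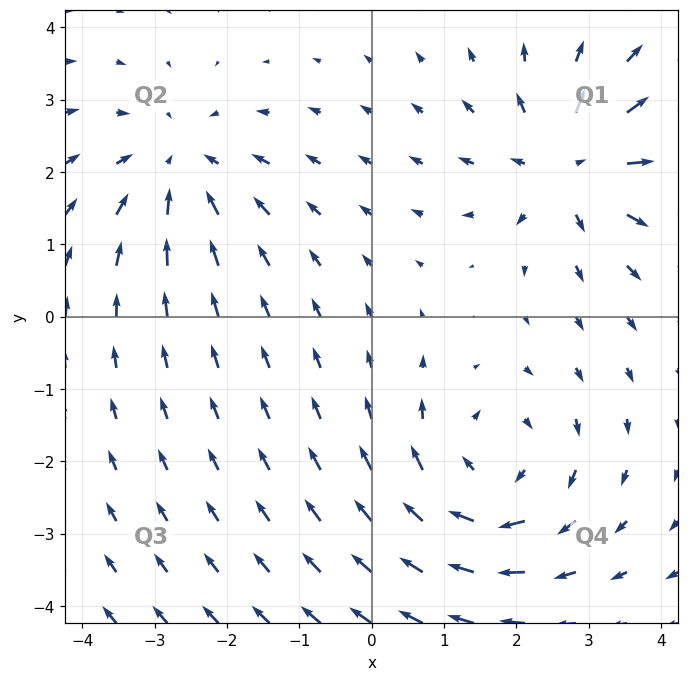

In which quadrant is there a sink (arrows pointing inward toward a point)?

The sink sits at approximately (-2.7, 2.1), which lies in quadrant Q2. The divergence there is about -2, negative as expected for a sink.

Q2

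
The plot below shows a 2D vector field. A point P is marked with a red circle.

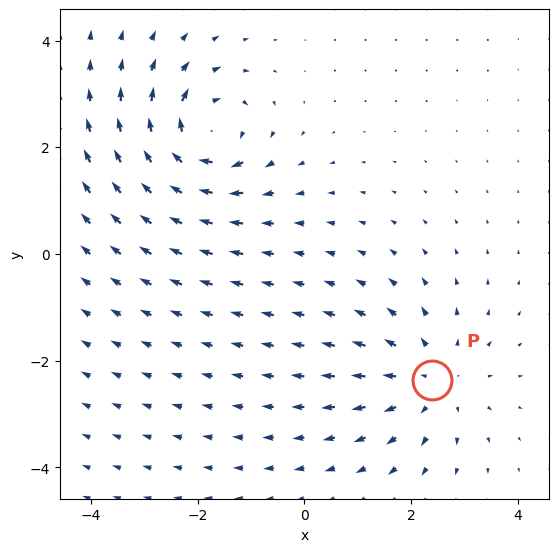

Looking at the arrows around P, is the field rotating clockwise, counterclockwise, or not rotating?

Near P at (2.4, -2.4) the arrows show no circulation. The curl there is ≈0.

not rotating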